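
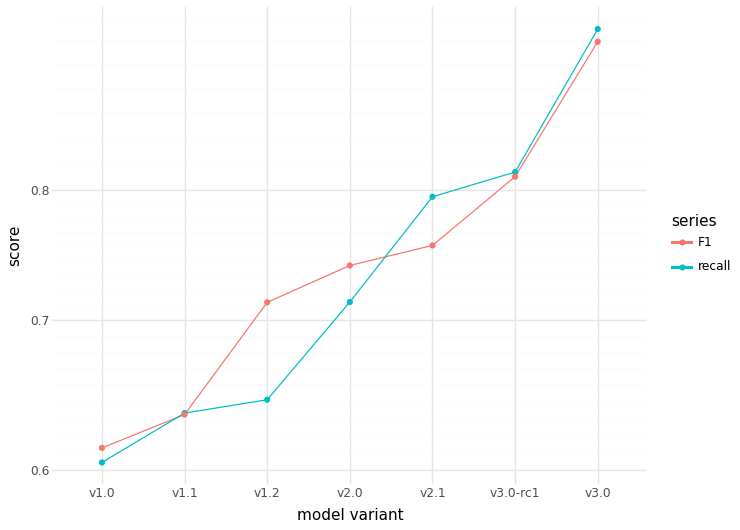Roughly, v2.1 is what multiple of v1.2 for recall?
v2.1 ≈ 0.80, v1.2 ≈ 0.65; 0.80/0.65 ≈ 1.23.

≈ 1.23×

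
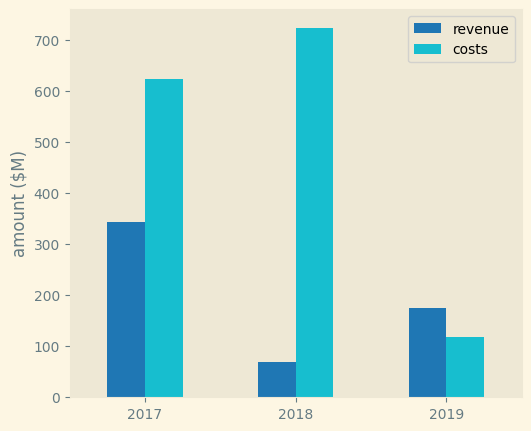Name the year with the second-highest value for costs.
2017

Top 3 for costs: 2018 ≈ 700, 2017 ≈ 600, 2019 ≈ 100.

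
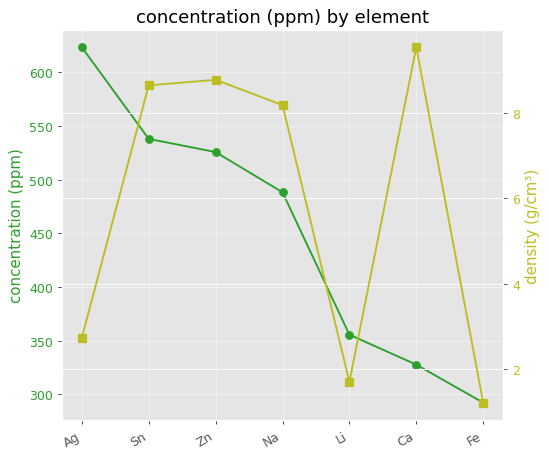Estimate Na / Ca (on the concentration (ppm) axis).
Na ≈ 500, Ca ≈ 350; 500/350 ≈ 1.43.

≈ 1.43×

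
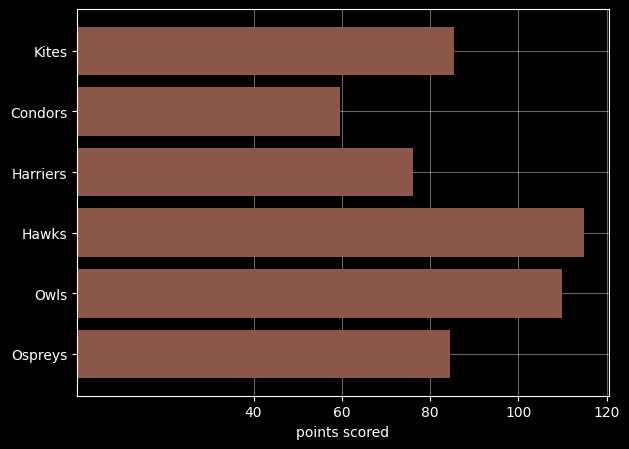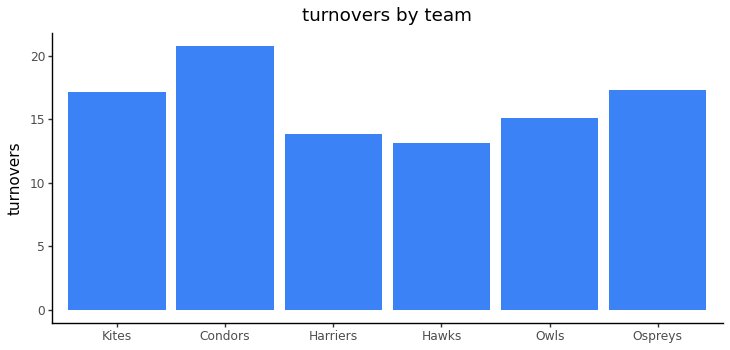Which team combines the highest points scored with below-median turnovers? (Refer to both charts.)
Hawks

Chart 2 median turnovers ≈ 16; below-median teams: Harriers, Hawks, Owls. Among those, Hawks has the highest points scored (≈ 120).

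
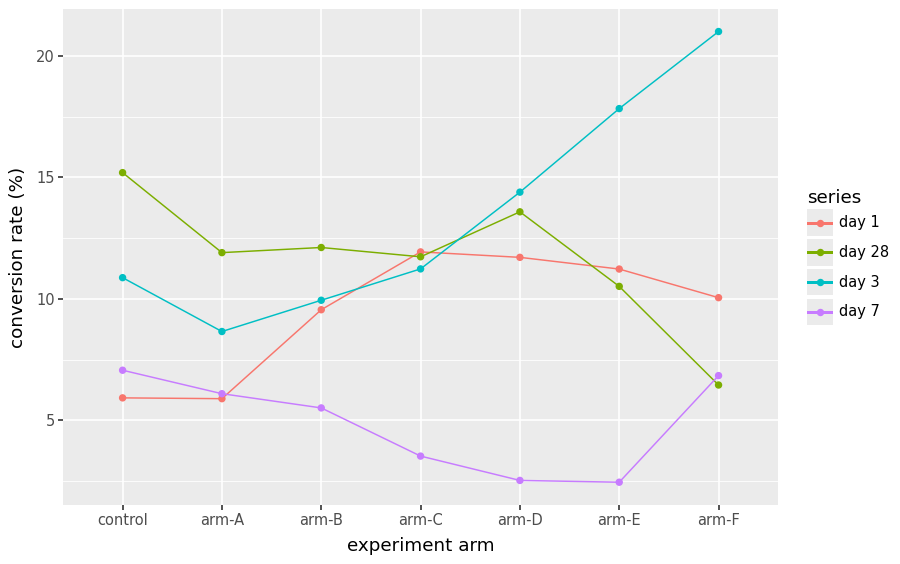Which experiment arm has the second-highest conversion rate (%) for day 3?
arm-E

Top 3 for day 3: arm-F ≈ 22, arm-E ≈ 18, arm-D ≈ 14.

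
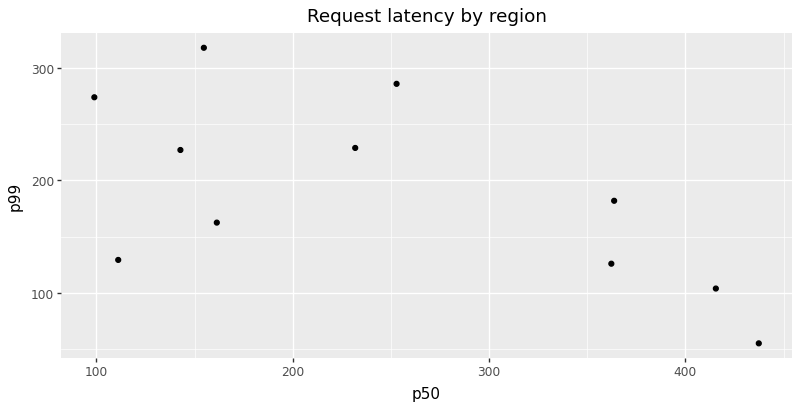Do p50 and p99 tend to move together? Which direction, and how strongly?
Points are negatively correlated; moderate (|r| ≈ 0.6).

negative, moderate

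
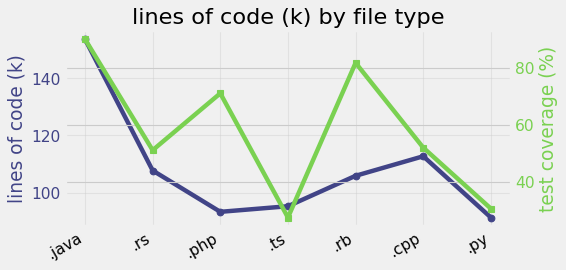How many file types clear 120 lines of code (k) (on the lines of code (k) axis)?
Above 120: .java.

1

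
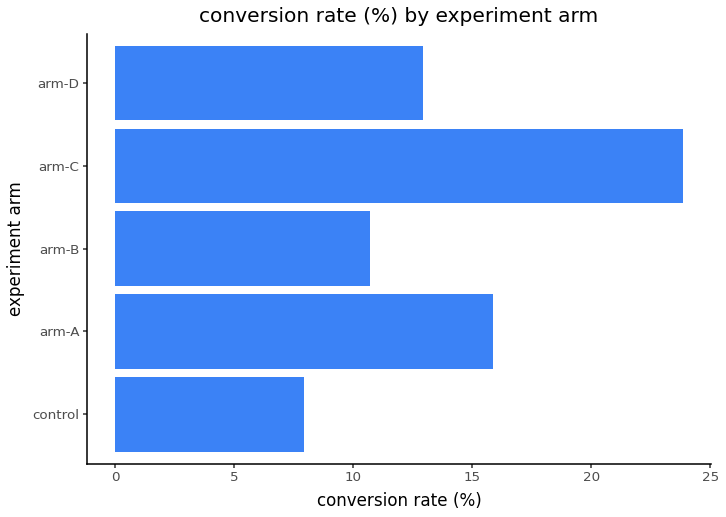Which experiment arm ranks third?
Top 4: arm-C ≈ 24, arm-A ≈ 16, arm-D ≈ 12, arm-B ≈ 10.

arm-D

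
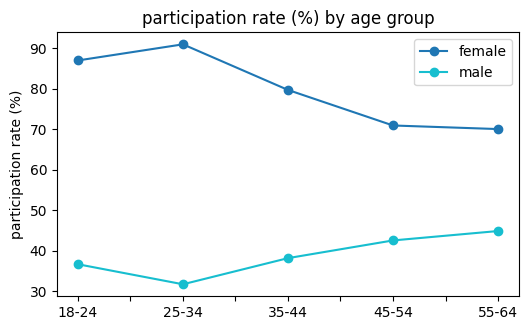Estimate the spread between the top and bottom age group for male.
Max 55-64 ≈ 45, min 25-34 ≈ 30; range ≈ 15.

≈ 15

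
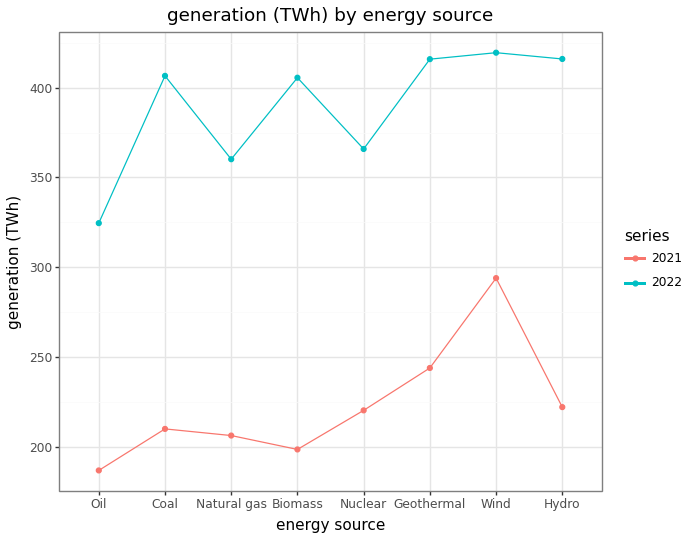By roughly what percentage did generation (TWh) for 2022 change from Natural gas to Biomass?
≈ +11.1%

Natural gas ≈ 360, Biomass ≈ 400; (400 − 360) / 360 ≈ +11.1%.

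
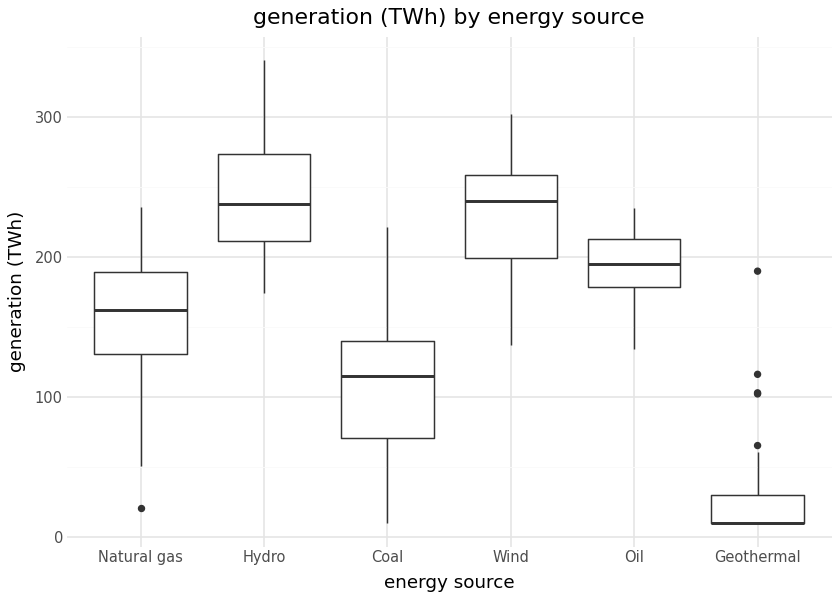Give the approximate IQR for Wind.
≈ 60

Q3 ≈ 260, Q1 ≈ 200; IQR ≈ 60.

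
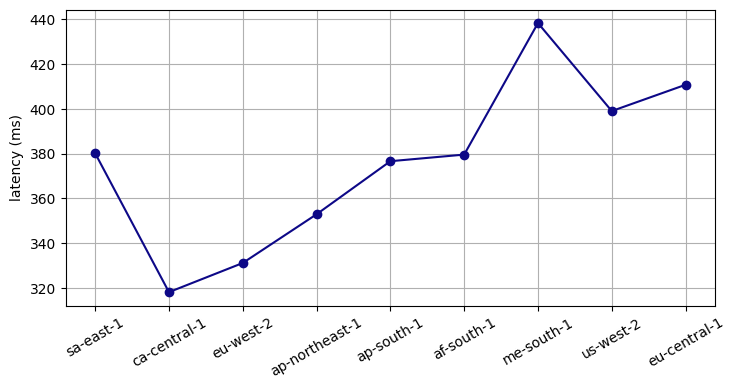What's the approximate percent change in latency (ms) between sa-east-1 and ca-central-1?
sa-east-1 ≈ 380, ca-central-1 ≈ 320; (320 − 380) / 380 ≈ -15.8%.

≈ -15.8%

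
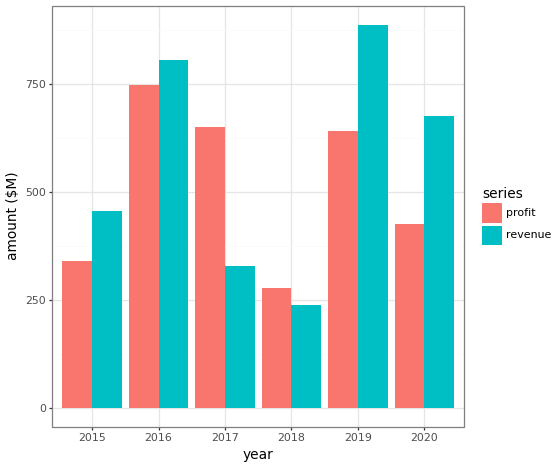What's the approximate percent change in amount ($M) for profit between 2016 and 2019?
≈ -14.3%

2016 ≈ 700, 2019 ≈ 600; (600 − 700) / 700 ≈ -14.3%.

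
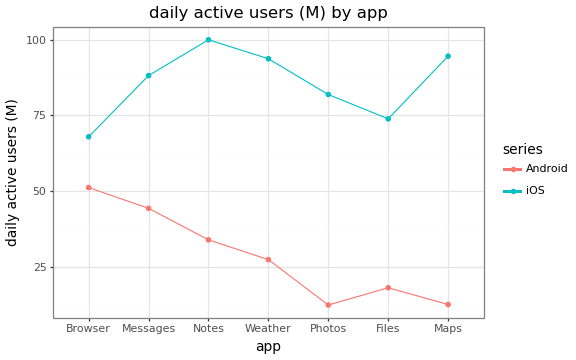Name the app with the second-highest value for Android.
Top 3 for Android: Browser ≈ 50, Messages ≈ 40, Notes ≈ 30.

Messages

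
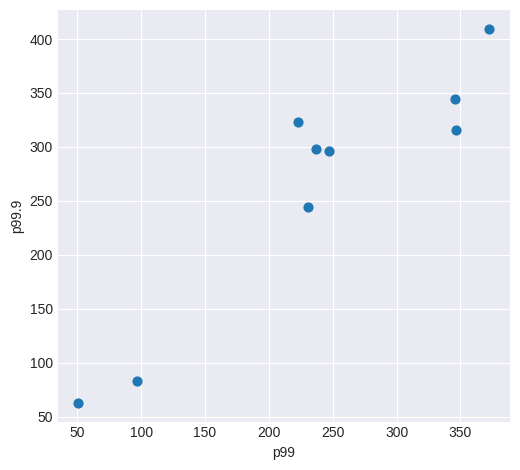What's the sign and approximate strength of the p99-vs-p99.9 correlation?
Points are positively correlated; strong (|r| ≈ 0.9).

positive, strong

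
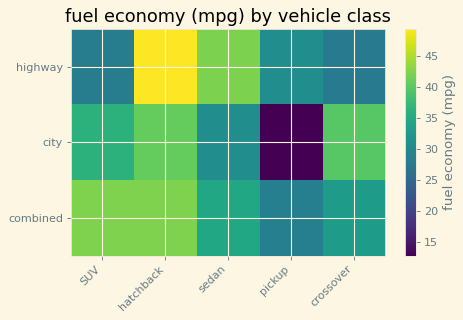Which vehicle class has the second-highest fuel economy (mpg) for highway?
Top 3 for highway: hatchback ≈ 50, sedan ≈ 40, pickup ≈ 30.

sedan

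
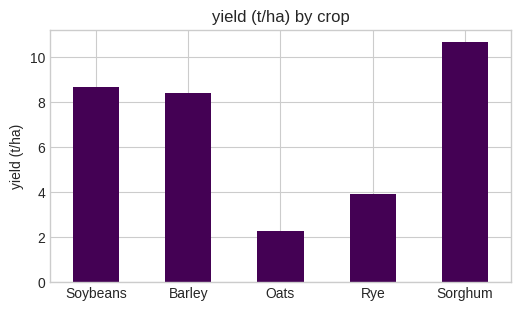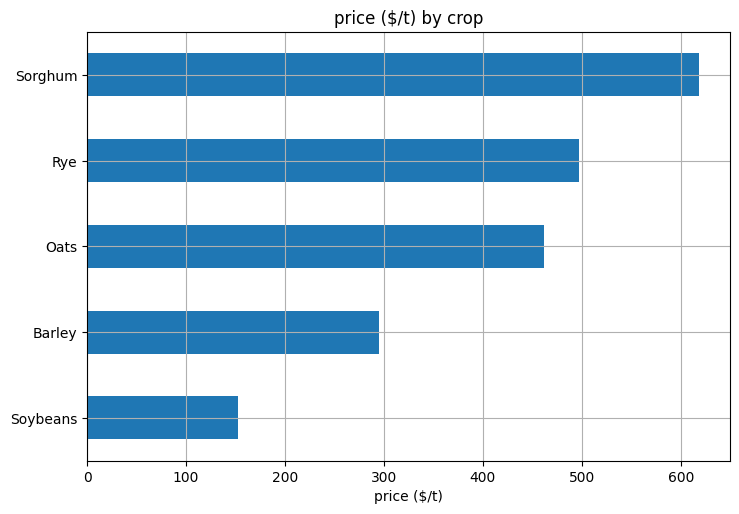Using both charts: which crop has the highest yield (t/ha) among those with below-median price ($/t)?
Chart 2 median price ($/t) ≈ 500; below-median crops: Soybeans, Barley. Among those, Soybeans has the highest yield (t/ha) (≈ 9).

Soybeans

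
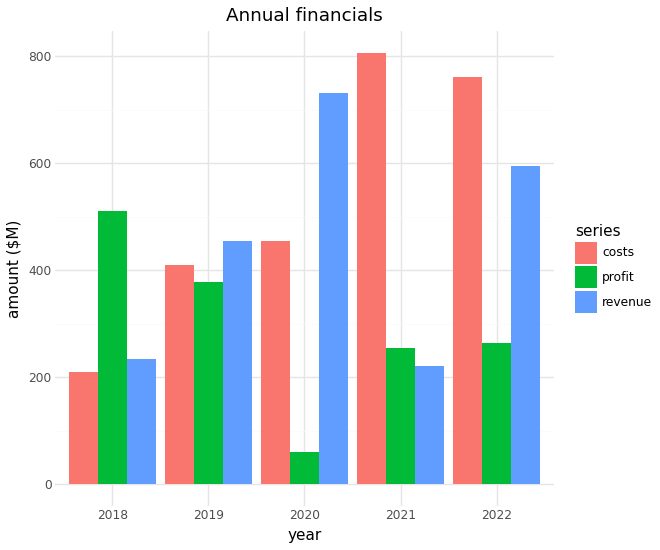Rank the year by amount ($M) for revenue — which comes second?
Top 3 for revenue: 2020 ≈ 700, 2022 ≈ 600, 2019 ≈ 500.

2022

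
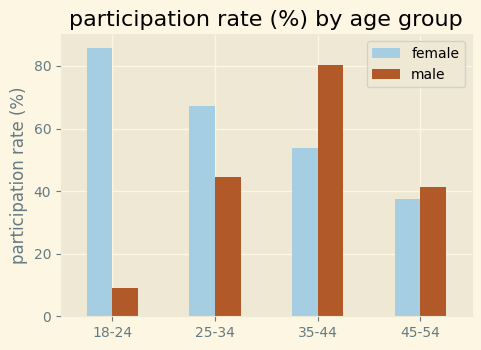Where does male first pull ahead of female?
25-34: male ≈ 40 vs female ≈ 70 (not yet); 35-44: male ≈ 80 vs female ≈ 50 (first crossover).

35-44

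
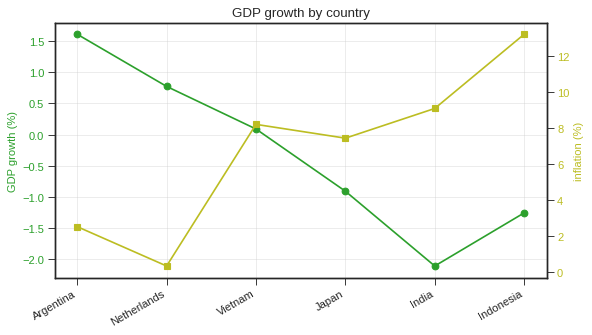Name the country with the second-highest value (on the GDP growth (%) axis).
Top 3 (on the GDP growth (%) axis): Argentina ≈ 1.5, Netherlands ≈ 1.0, Vietnam ≈ 0.0.

Netherlands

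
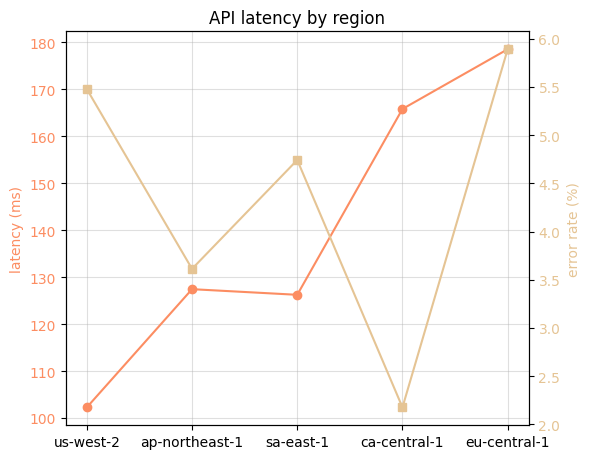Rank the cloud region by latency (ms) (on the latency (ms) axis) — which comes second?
ca-central-1

Top 3 (on the latency (ms) axis): eu-central-1 ≈ 180, ca-central-1 ≈ 170, ap-northeast-1 ≈ 130.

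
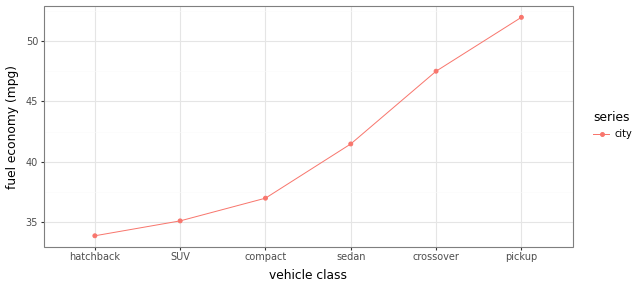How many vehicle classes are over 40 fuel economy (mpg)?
Above 40: sedan, crossover, pickup.

3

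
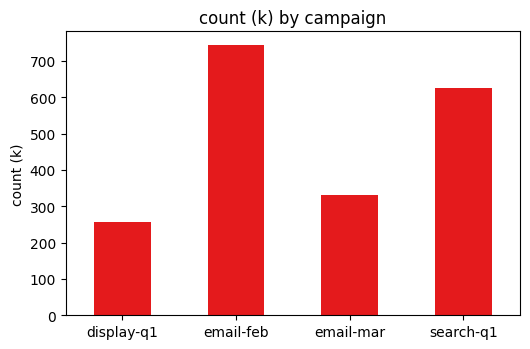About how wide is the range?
Max email-feb ≈ 700, min display-q1 ≈ 300; range ≈ 400.

≈ 400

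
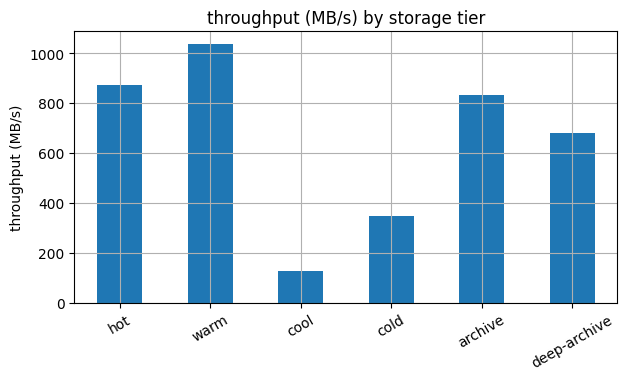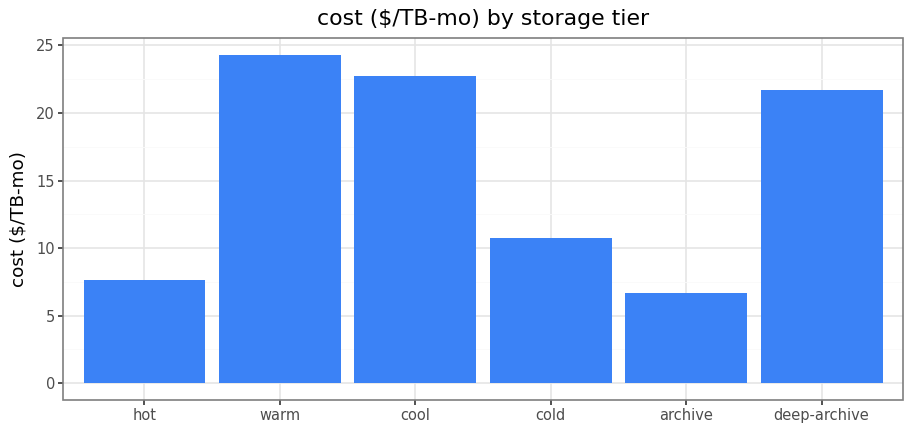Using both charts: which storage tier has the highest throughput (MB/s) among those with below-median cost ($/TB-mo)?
Chart 2 median cost ($/TB-mo) ≈ 15; below-median storage tiers: hot, cold, archive. Among those, hot has the highest throughput (MB/s) (≈ 900).

hot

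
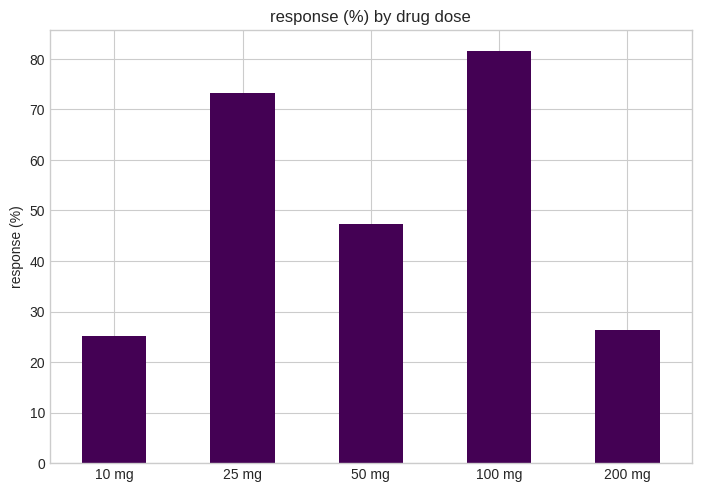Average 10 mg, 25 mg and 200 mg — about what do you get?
≈ 43

(30 + 70 + 30) / 3 ≈ 43.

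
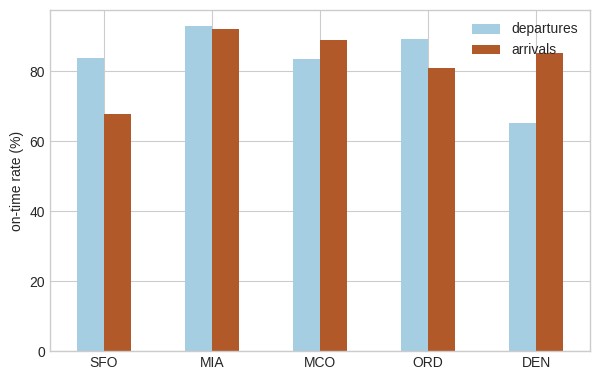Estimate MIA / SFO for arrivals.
≈ 1.29×

MIA ≈ 90, SFO ≈ 70; 90/70 ≈ 1.29.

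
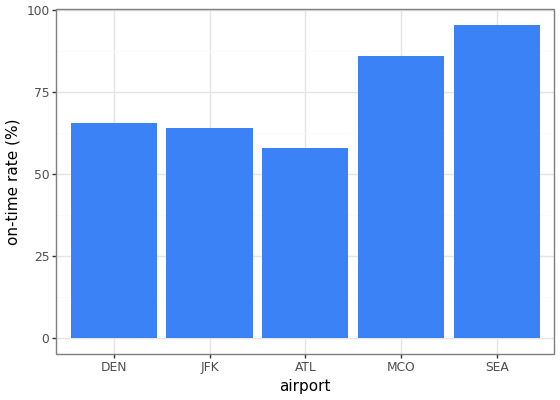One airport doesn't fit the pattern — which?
SEA

SEA ≈ 100; the rest sit between ≈ 60 and ≈ 90.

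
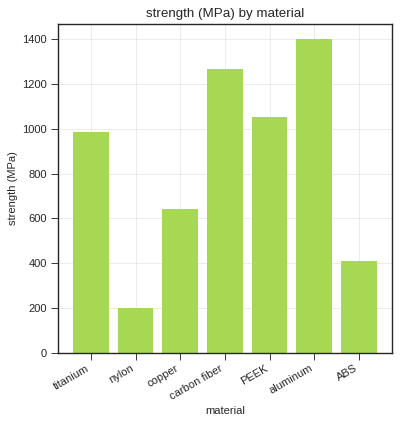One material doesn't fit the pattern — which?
nylon

nylon ≈ 200; the rest sit between ≈ 400 and ≈ 1400.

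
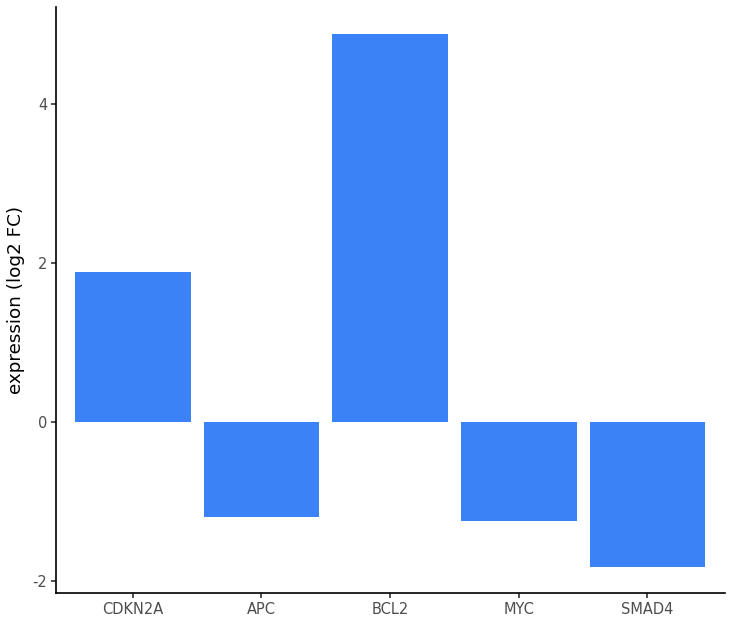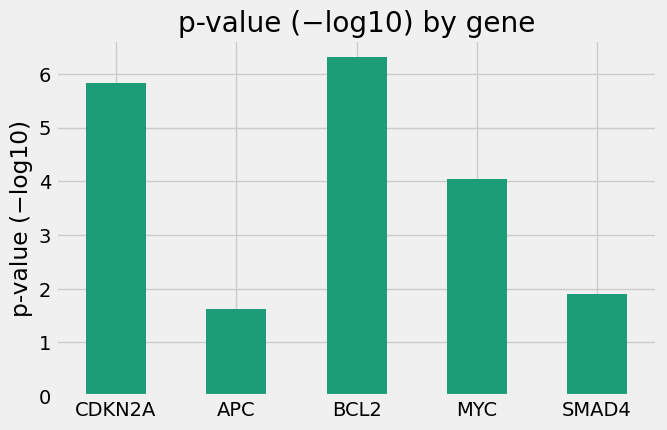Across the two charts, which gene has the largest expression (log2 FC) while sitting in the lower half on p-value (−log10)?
Chart 2 median p-value (−log10) ≈ 4; below-median genes: APC, SMAD4. Among those, APC has the highest expression (log2 FC) (≈ -1).

APC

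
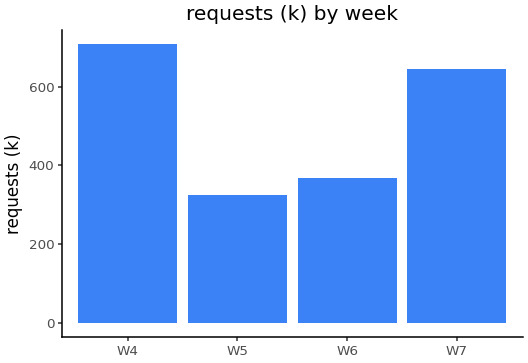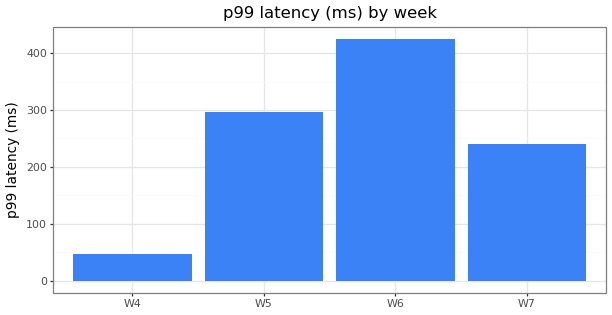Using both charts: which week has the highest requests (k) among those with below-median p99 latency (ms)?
W4

Chart 2 median p99 latency (ms) ≈ 250; below-median weeks: W4, W7. Among those, W4 has the highest requests (k) (≈ 700).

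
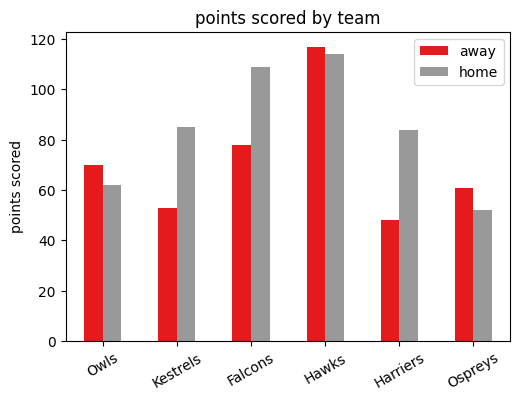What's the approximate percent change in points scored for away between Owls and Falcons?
Owls ≈ 70, Falcons ≈ 80; (80 − 70) / 70 ≈ +14.3%.

≈ +14.3%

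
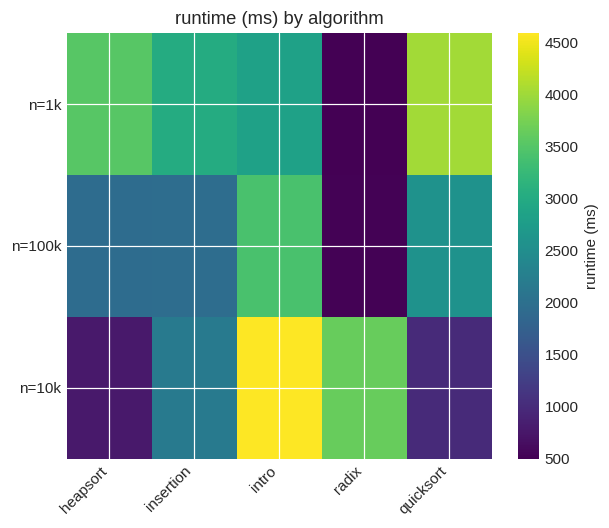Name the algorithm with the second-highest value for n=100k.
Top 3 for n=100k: intro ≈ 3500, quicksort ≈ 2500, insertion ≈ 2000.

quicksort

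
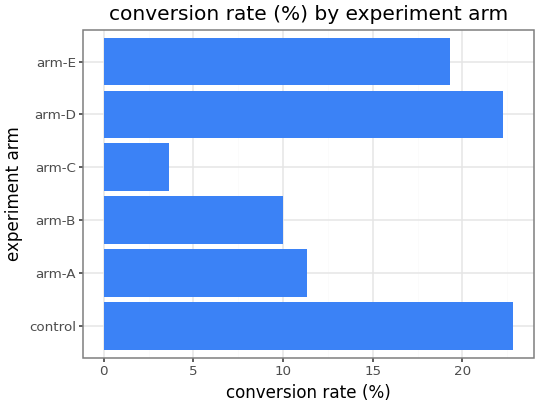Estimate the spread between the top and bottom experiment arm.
≈ 18

Max control ≈ 22, min arm-C ≈ 4; range ≈ 18.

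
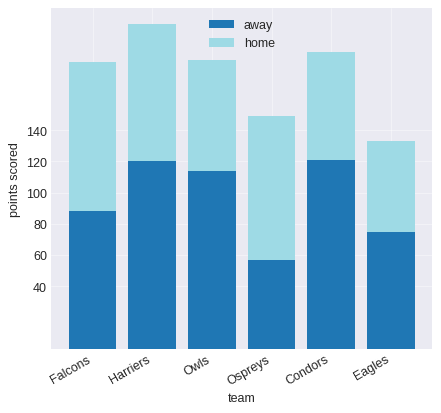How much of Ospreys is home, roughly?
home top ≈ 140, bottom ≈ 60; segment ≈ 80.

≈ 80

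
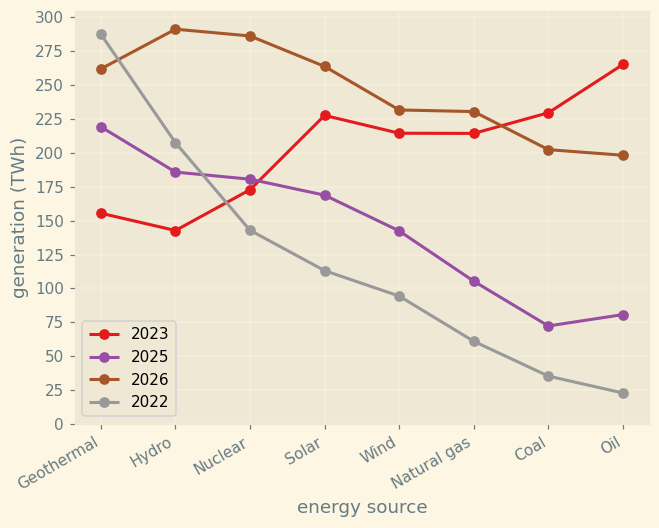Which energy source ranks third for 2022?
Nuclear

Top 4 for 2022: Geothermal ≈ 300, Hydro ≈ 200, Nuclear ≈ 150, Solar ≈ 125.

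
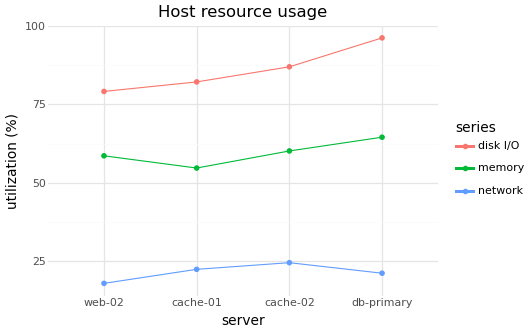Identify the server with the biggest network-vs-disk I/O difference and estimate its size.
db-primary: network ≈ 20, disk I/O ≈ 100 → gap ≈ 80. Next-largest (cache-02) is only ≈ 70.

db-primary, ≈ 80 %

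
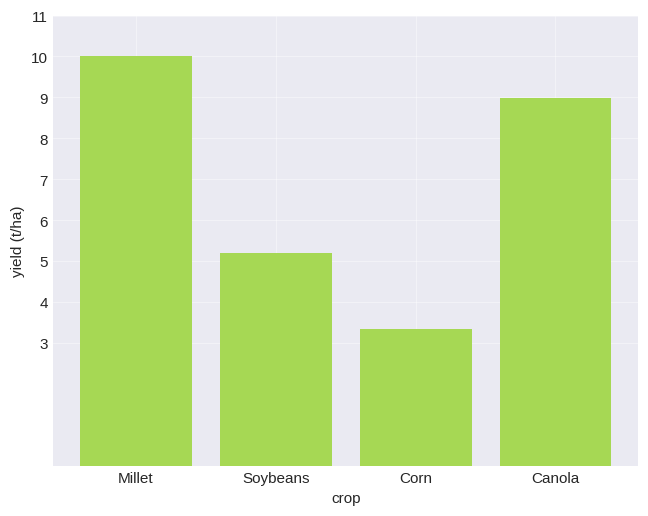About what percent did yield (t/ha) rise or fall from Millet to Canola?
≈ -10%

Millet ≈ 10, Canola ≈ 9; (9 − 10) / 10 ≈ -10%.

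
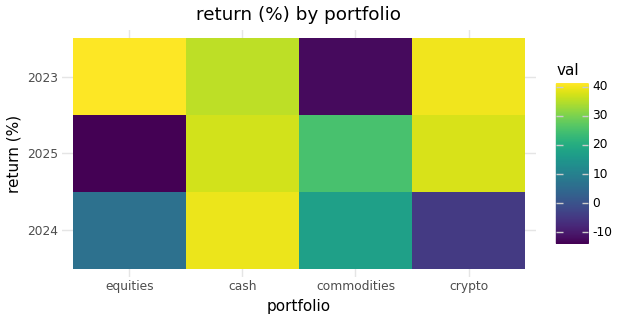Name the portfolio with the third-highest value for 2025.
commodities

Top 4 for 2025: crypto ≈ 40, cash ≈ 35, commodities ≈ 25, equities ≈ -15.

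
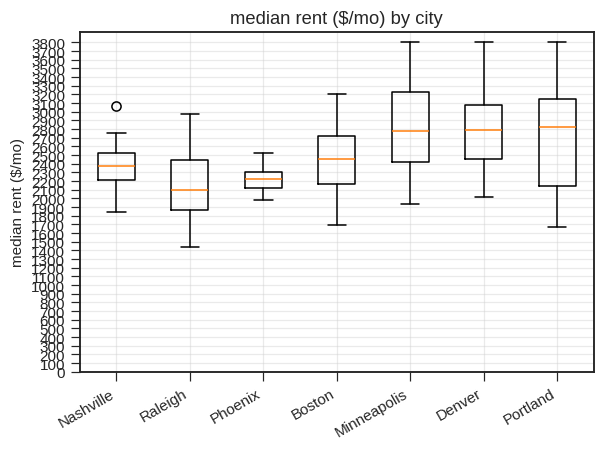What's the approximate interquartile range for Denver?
≈ 600

Q3 ≈ 3100, Q1 ≈ 2500; IQR ≈ 600.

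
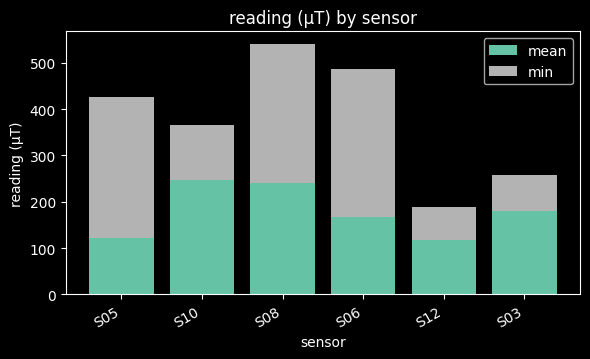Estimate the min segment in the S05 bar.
min top ≈ 450, bottom ≈ 100; segment ≈ 350.

≈ 350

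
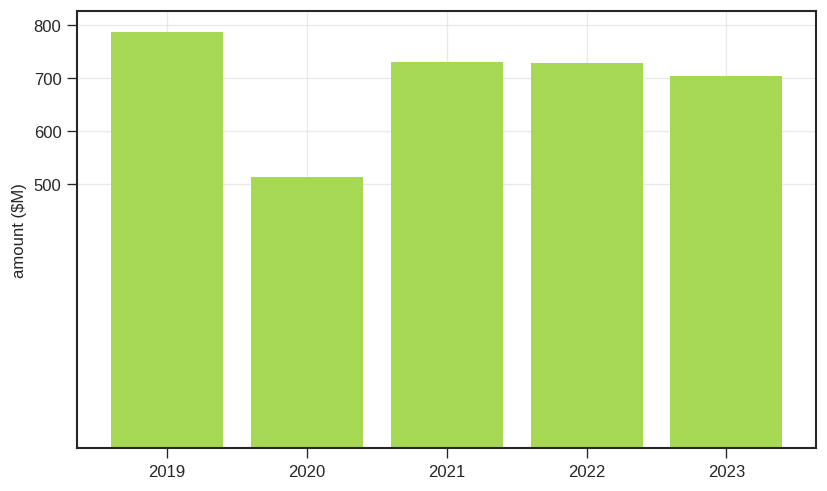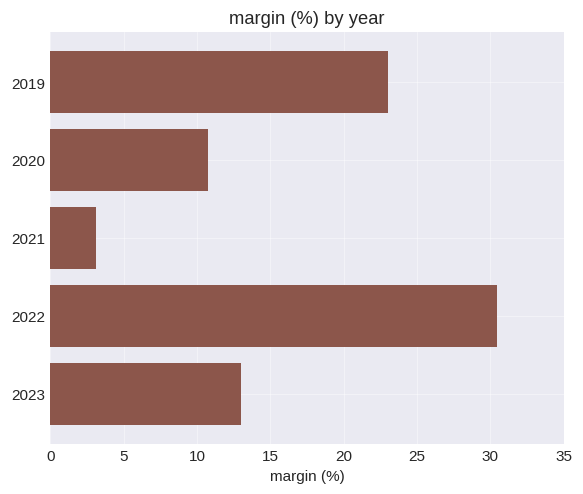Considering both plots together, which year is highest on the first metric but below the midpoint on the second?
2021

Chart 2 median margin (%) ≈ 15; below-median years: 2020, 2021. Among those, 2021 has the highest amount ($M) (≈ 700).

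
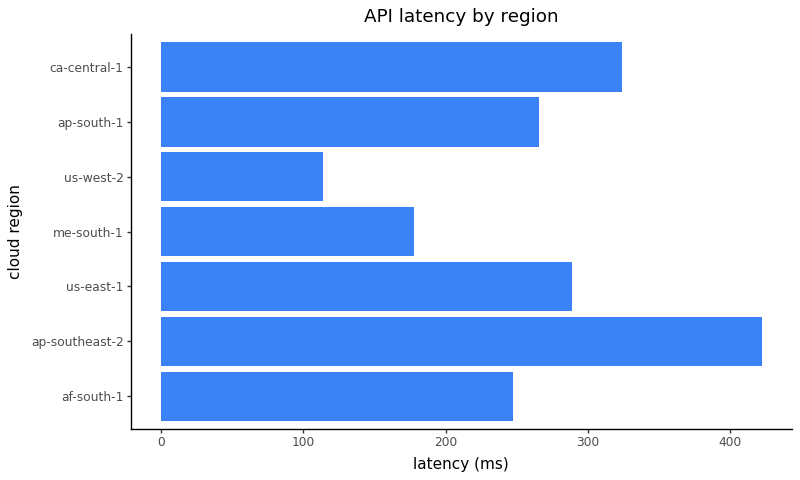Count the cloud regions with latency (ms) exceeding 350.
1

Above 350: ap-southeast-2.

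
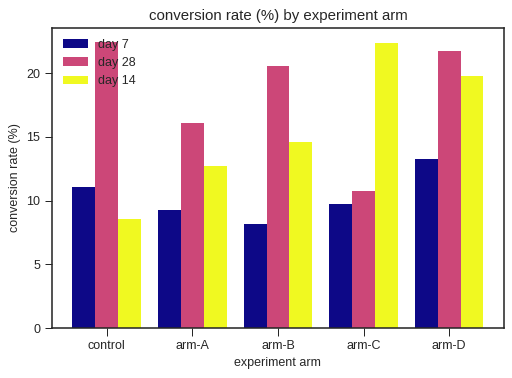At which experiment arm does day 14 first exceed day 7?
arm-A

control: day 14 ≈ 8 vs day 7 ≈ 12 (not yet); arm-A: day 14 ≈ 12 vs day 7 ≈ 10 (first crossover).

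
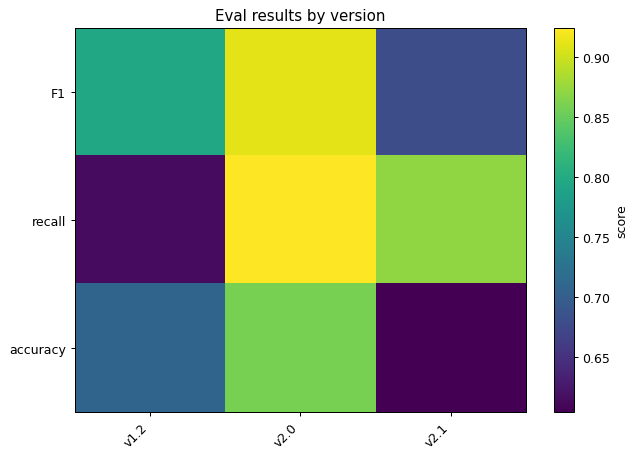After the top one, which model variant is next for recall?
Top 3 for recall: v2.0 ≈ 0.90, v2.1 ≈ 0.85, v1.2 ≈ 0.60.

v2.1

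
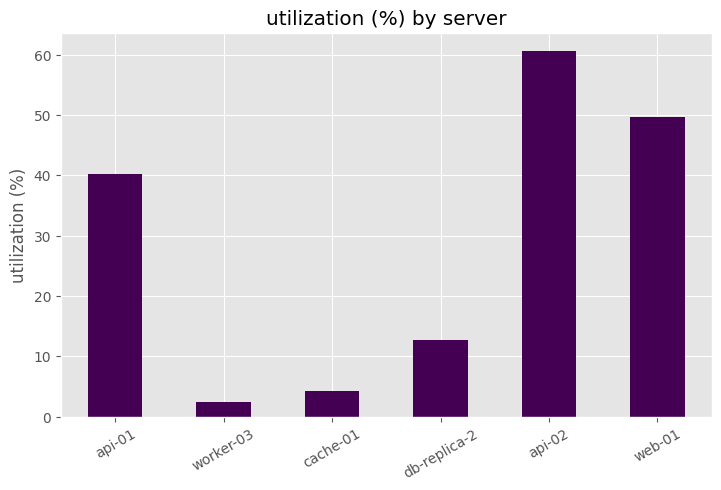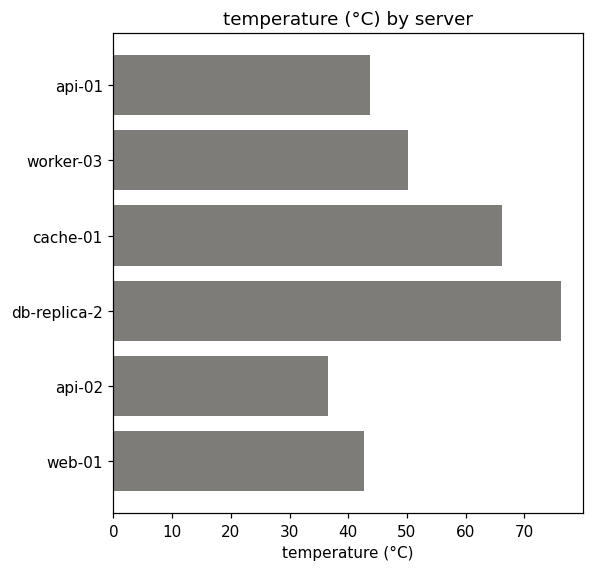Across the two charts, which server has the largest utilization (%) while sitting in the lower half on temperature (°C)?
Chart 2 median temperature (°C) ≈ 50; below-median servers: api-01, api-02, web-01. Among those, api-02 has the highest utilization (%) (≈ 60).

api-02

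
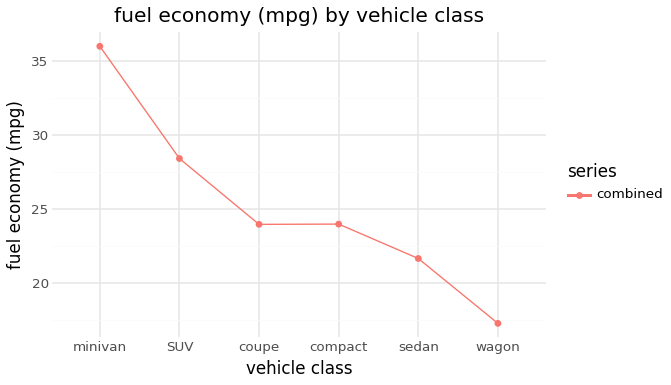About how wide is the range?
≈ 18

Max minivan ≈ 36, min wagon ≈ 18; range ≈ 18.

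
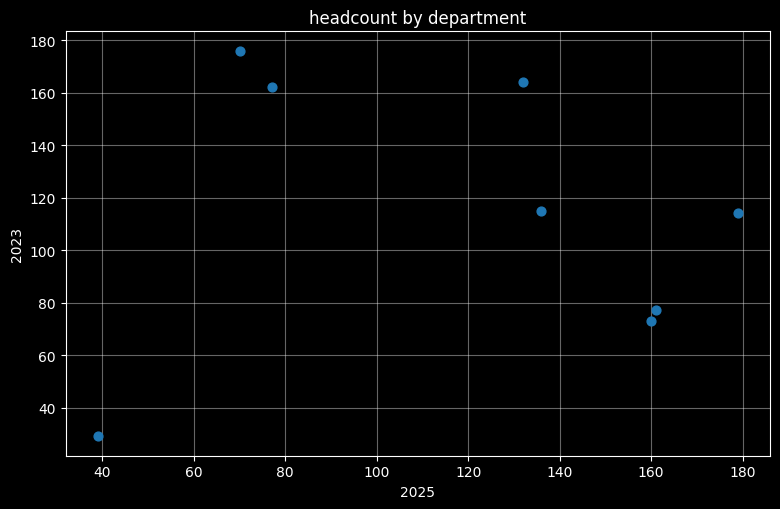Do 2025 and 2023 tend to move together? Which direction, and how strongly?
Points are roughly uncorrelated; weak (|r| ≈ 0.0).

no clear correlation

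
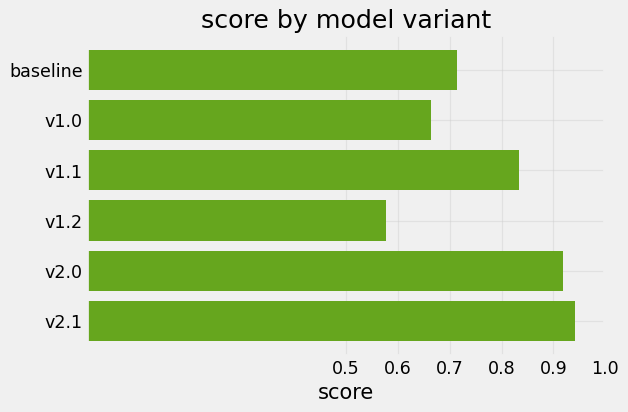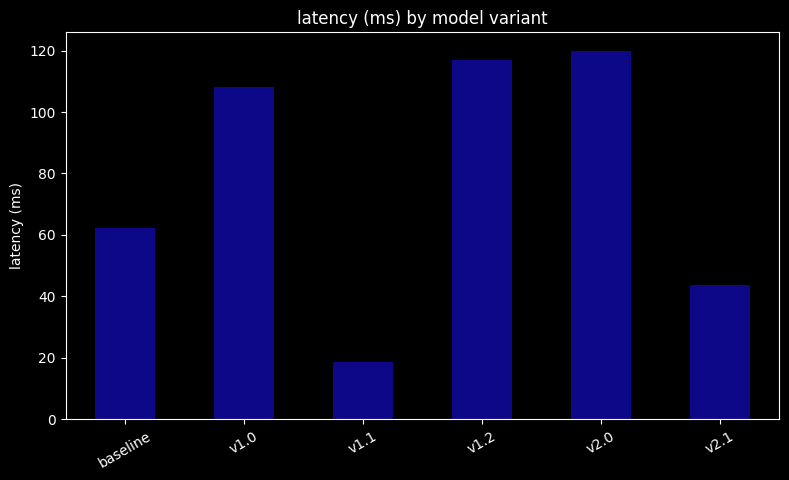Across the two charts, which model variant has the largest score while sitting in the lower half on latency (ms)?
Chart 2 median latency (ms) ≈ 80; below-median model variants: baseline, v1.1, v2.1. Among those, v2.1 has the highest score (≈ 0.9).

v2.1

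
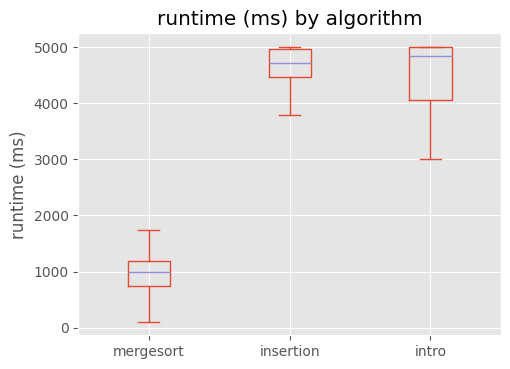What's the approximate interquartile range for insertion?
Q3 ≈ 5000, Q1 ≈ 4500; IQR ≈ 500.

≈ 500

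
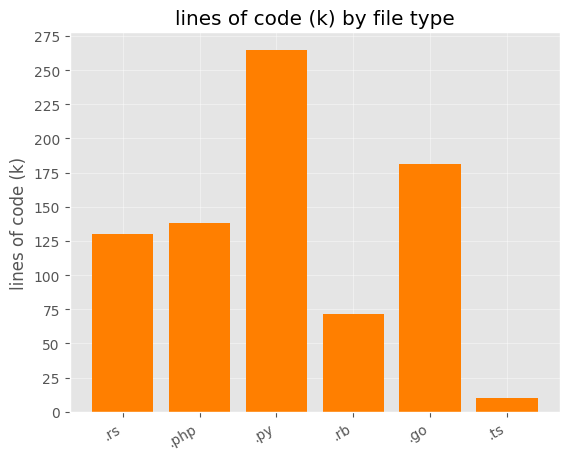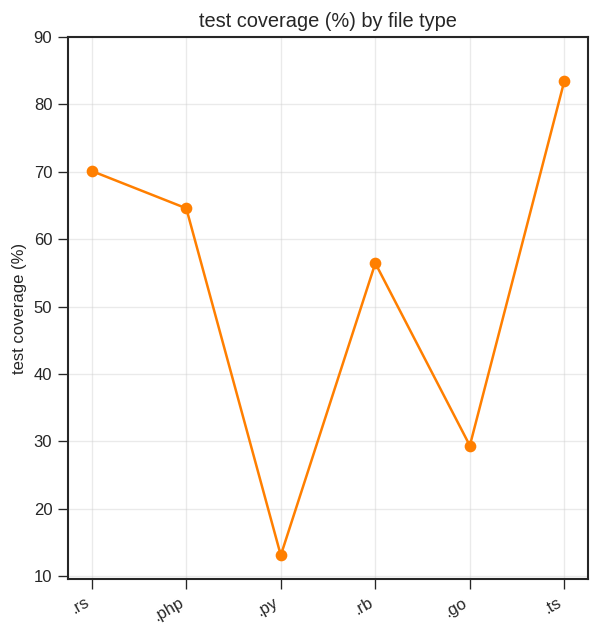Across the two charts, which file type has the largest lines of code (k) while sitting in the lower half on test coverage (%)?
.py

Chart 2 median test coverage (%) ≈ 60; below-median file types: .py, .rb, .go. Among those, .py has the highest lines of code (k) (≈ 275).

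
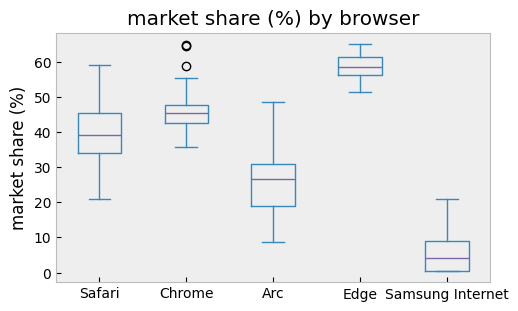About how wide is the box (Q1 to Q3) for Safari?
Q3 ≈ 45, Q1 ≈ 35; IQR ≈ 10.

≈ 10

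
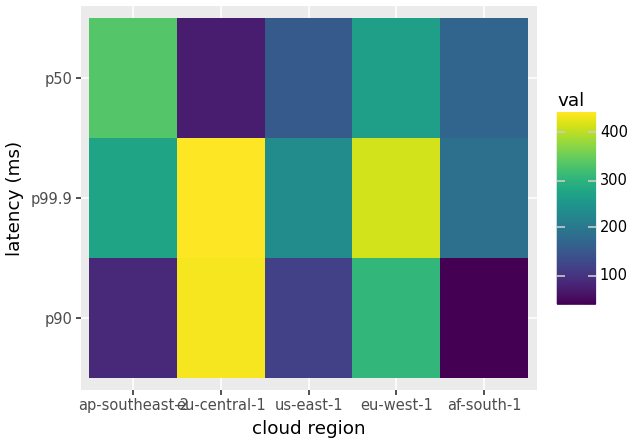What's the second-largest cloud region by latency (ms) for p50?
eu-west-1

Top 3 for p50: ap-southeast-2 ≈ 350, eu-west-1 ≈ 250, af-south-1 ≈ 150.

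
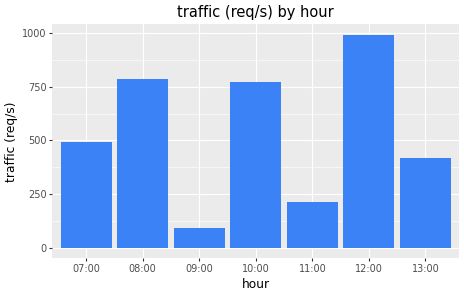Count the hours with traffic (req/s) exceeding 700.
Above 700: 08:00, 10:00, 12:00.

3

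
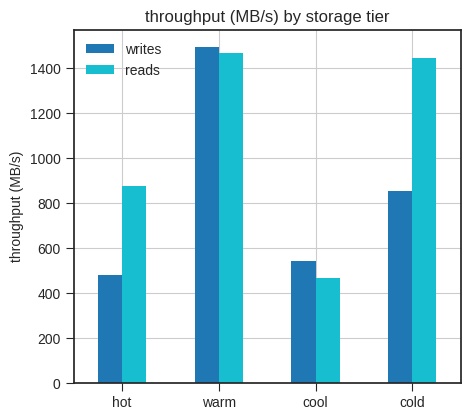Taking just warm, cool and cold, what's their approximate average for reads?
≈ 1067

(1400 + 400 + 1400) / 3 ≈ 1067.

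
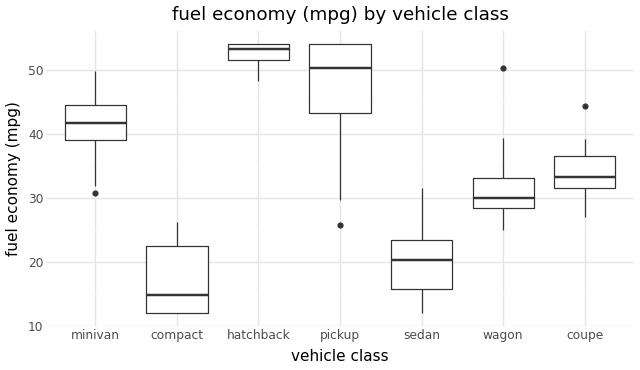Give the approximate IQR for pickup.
Q3 ≈ 55, Q1 ≈ 45; IQR ≈ 10.

≈ 10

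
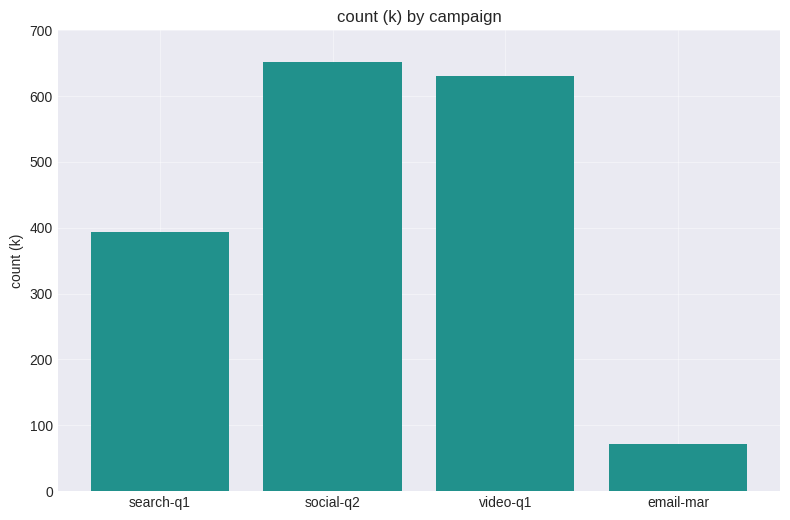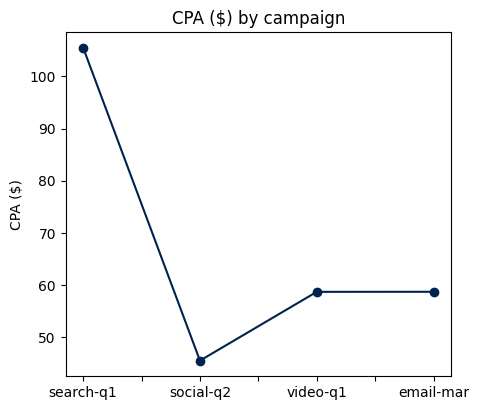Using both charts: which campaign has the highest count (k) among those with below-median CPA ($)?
Chart 2 median CPA ($) ≈ 60; below-median campaigns: social-q2, video-q1. Among those, social-q2 has the highest count (k) (≈ 700).

social-q2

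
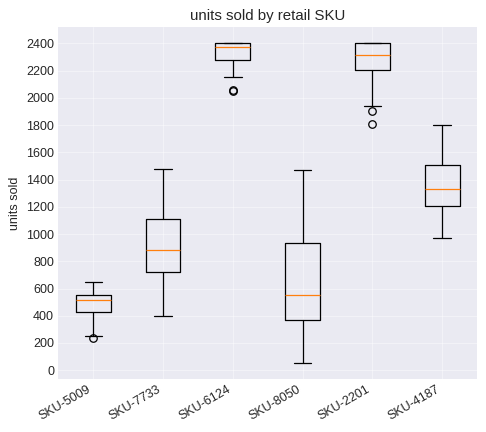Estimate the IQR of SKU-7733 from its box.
Q3 ≈ 1200, Q1 ≈ 800; IQR ≈ 400.

≈ 400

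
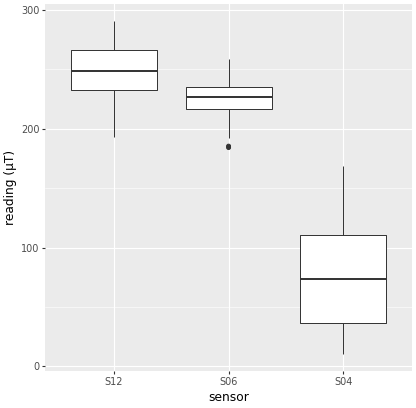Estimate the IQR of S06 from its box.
Q3 ≈ 240, Q1 ≈ 220; IQR ≈ 20.

≈ 20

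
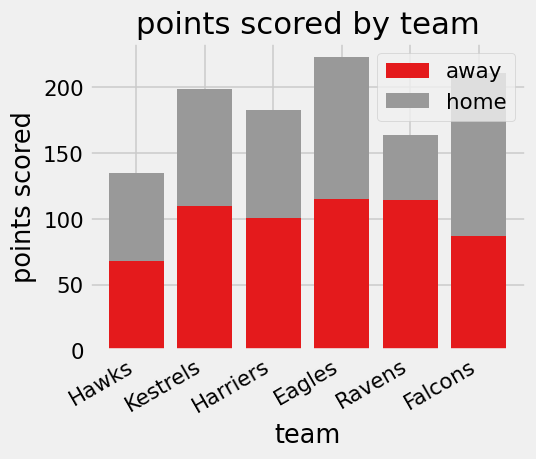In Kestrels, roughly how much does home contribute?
≈ 80

home top ≈ 200, bottom ≈ 120; segment ≈ 80.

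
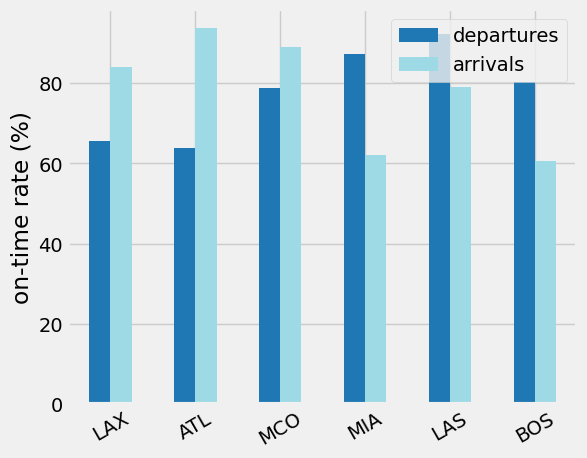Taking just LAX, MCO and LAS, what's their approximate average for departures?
≈ 80

(70 + 80 + 90) / 3 ≈ 80.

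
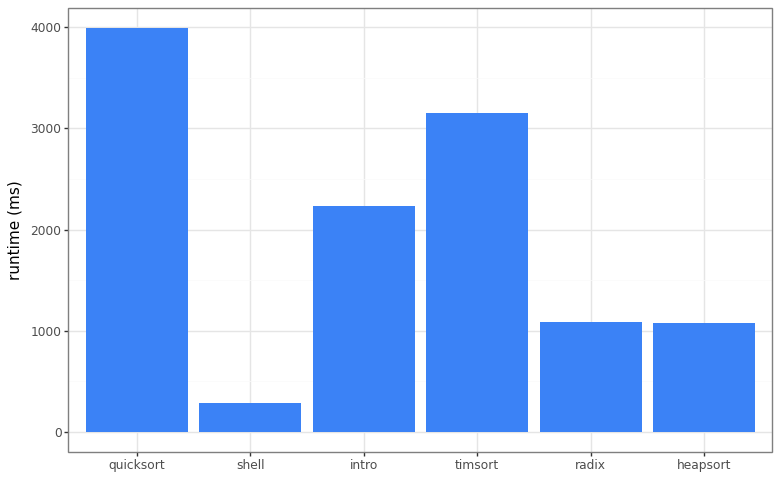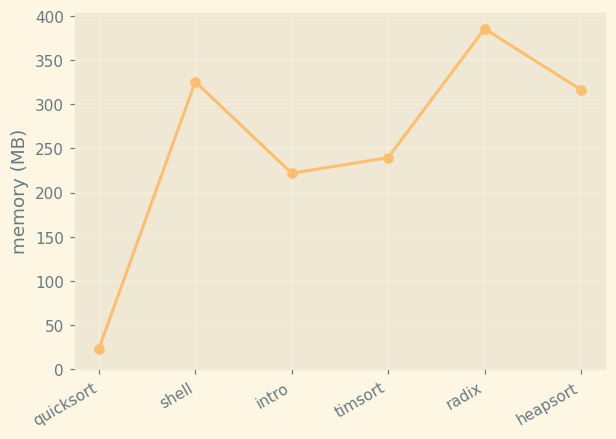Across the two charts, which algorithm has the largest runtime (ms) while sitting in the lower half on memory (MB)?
Chart 2 median memory (MB) ≈ 300; below-median algorithms: quicksort, intro, timsort. Among those, quicksort has the highest runtime (ms) (≈ 4000).

quicksort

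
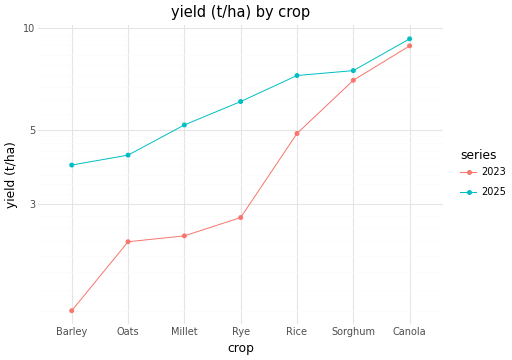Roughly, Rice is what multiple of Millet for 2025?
≈ 1.4×

Rice ≈ 7, Millet ≈ 5; 7/5 ≈ 1.4.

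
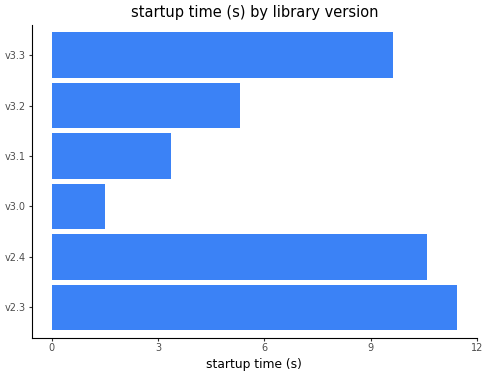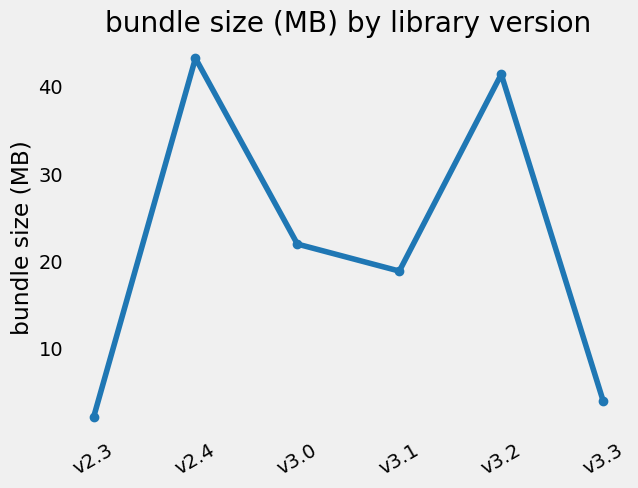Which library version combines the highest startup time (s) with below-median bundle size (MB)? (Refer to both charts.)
Chart 2 median bundle size (MB) ≈ 20; below-median library versions: v2.3, v3.1, v3.3. Among those, v2.3 has the highest startup time (s) (≈ 12).

v2.3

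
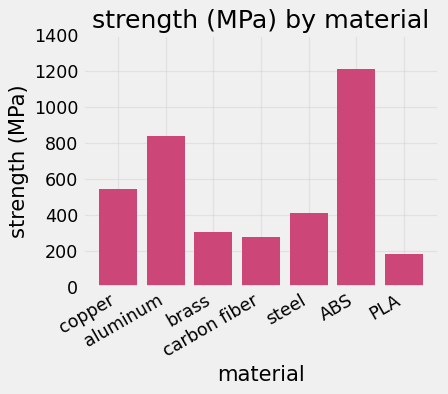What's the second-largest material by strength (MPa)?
aluminum

Top 3: ABS ≈ 1200, aluminum ≈ 800, copper ≈ 600.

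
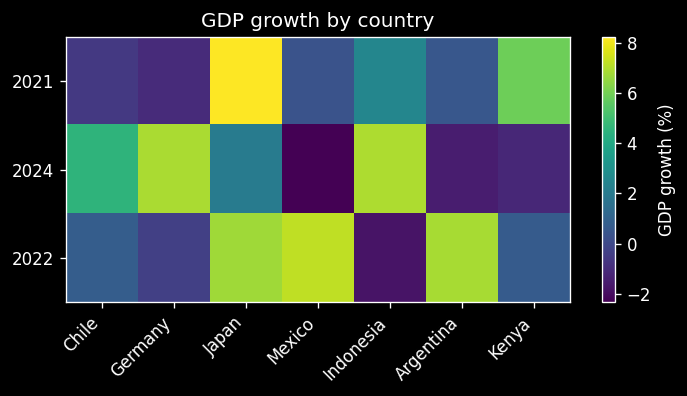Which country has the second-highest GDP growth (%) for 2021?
Kenya

Top 3 for 2021: Japan ≈ 8, Kenya ≈ 6, Indonesia ≈ 3.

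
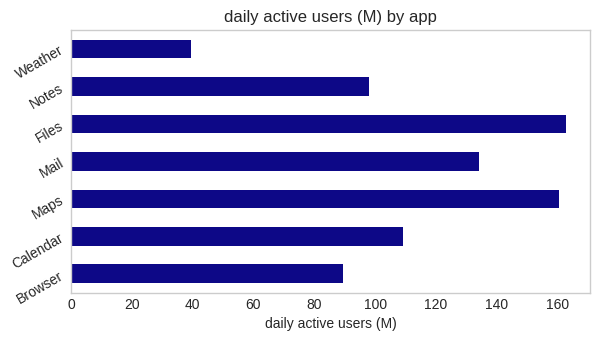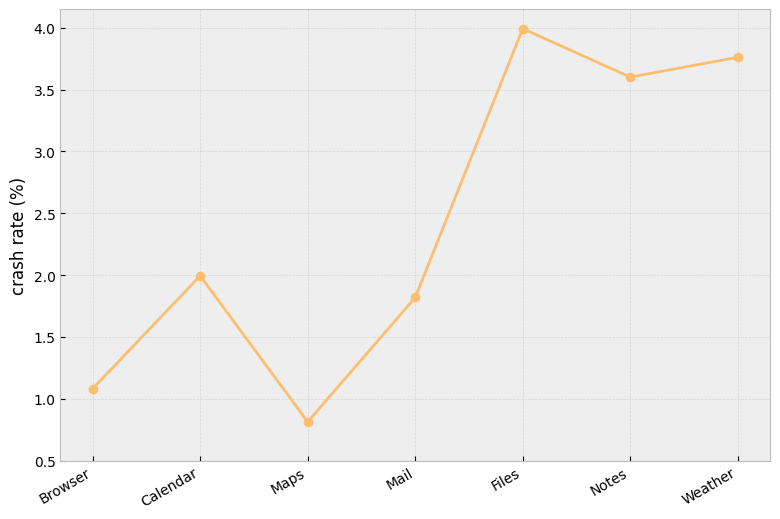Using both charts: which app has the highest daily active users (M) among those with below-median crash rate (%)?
Maps

Chart 2 median crash rate (%) ≈ 2; below-median apps: Browser, Maps, Mail. Among those, Maps has the highest daily active users (M) (≈ 160).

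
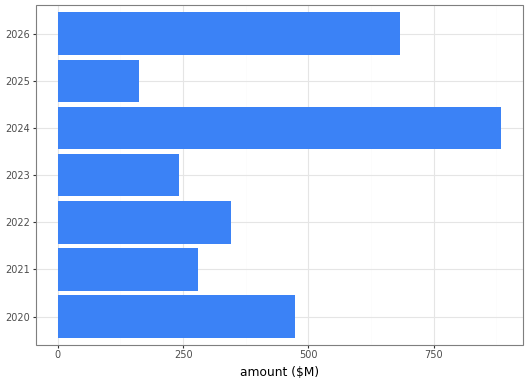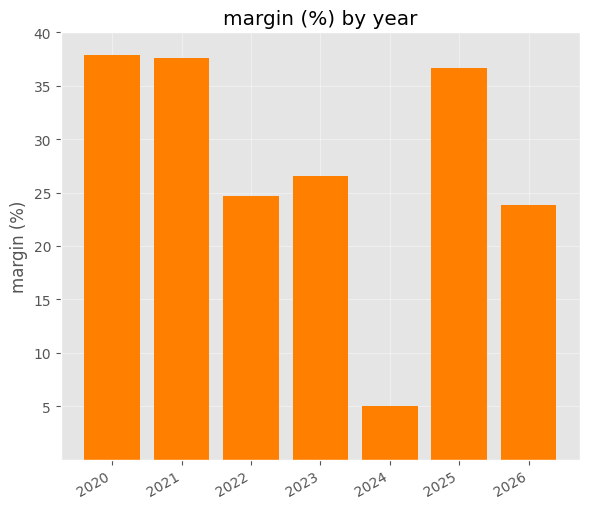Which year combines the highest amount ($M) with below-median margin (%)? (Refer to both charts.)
Chart 2 median margin (%) ≈ 25; below-median years: 2022, 2024, 2026. Among those, 2024 has the highest amount ($M) (≈ 900).

2024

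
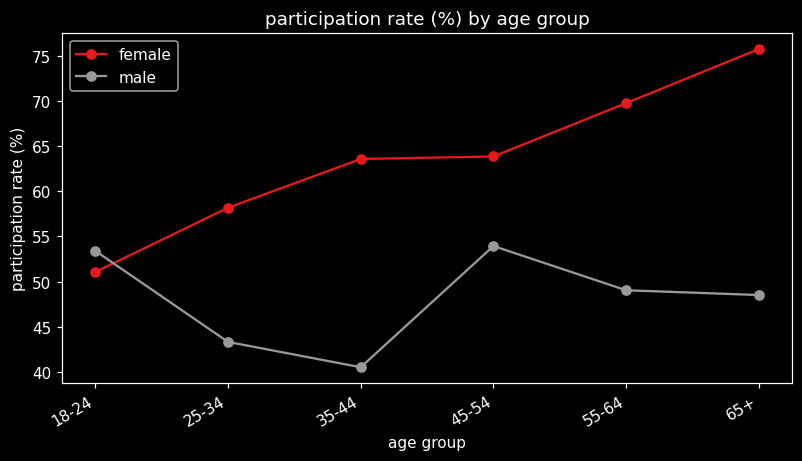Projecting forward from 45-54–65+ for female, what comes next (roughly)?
≈ 80

Last three: 65, 70, 75 → slope ≈ 5/step → next ≈ 80.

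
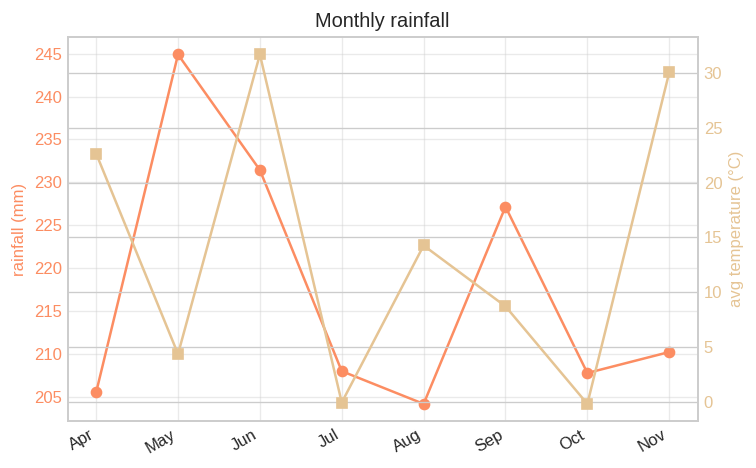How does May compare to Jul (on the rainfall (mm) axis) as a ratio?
May ≈ 245, Jul ≈ 210; 245/210 ≈ 1.17.

≈ 1.17×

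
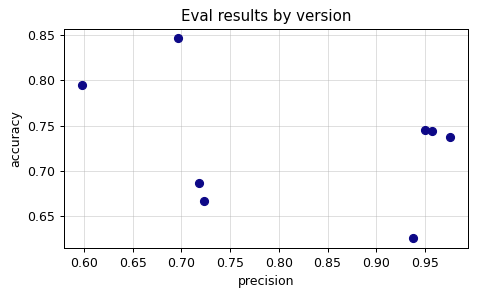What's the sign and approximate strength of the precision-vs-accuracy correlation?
negative, weak

Points are negatively correlated; weak (|r| ≈ 0.3).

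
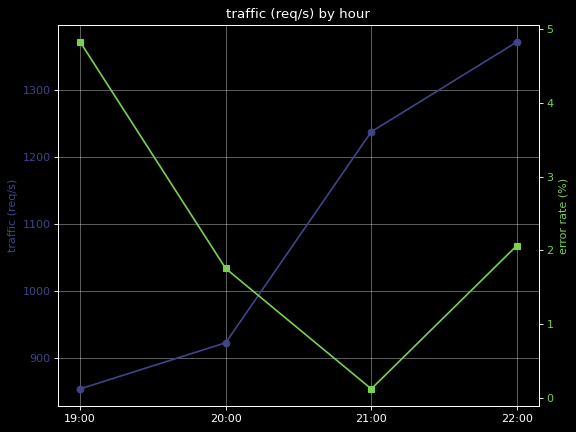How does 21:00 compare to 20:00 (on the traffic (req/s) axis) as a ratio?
≈ 1.39×

21:00 ≈ 1250, 20:00 ≈ 900; 1250/900 ≈ 1.39.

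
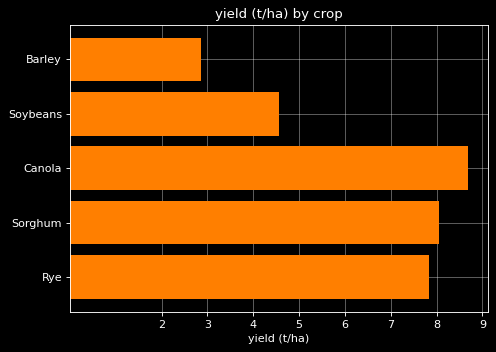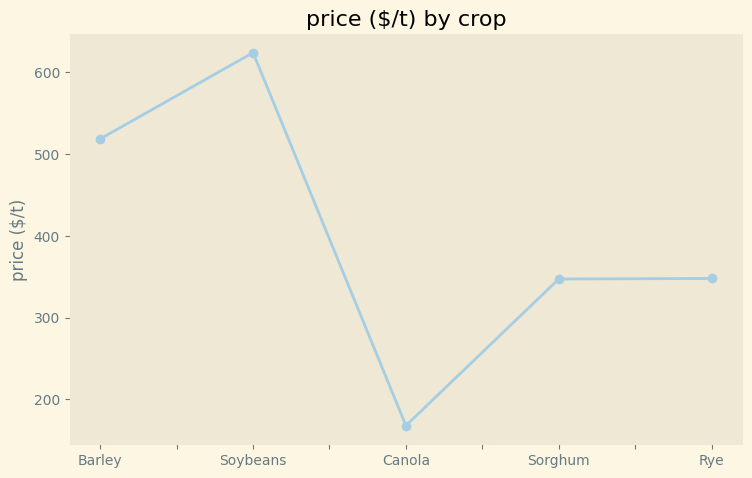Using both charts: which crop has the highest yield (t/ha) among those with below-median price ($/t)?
Canola

Chart 2 median price ($/t) ≈ 300; below-median crops: Canola, Sorghum. Among those, Canola has the highest yield (t/ha) (≈ 9).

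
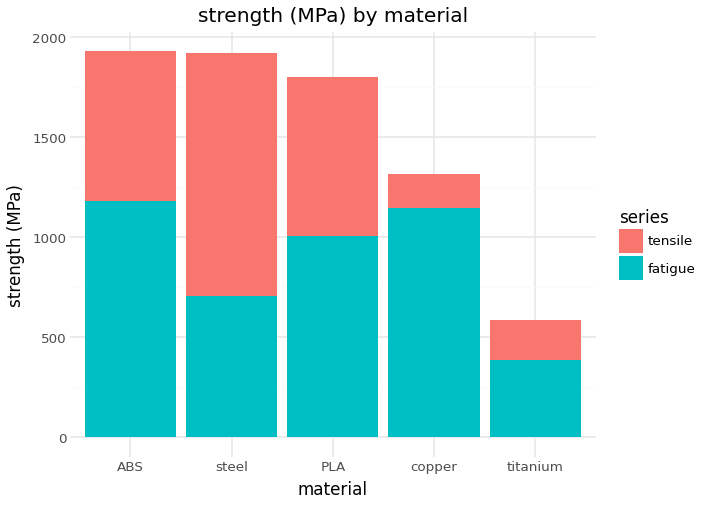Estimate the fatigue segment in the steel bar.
≈ 800

fatigue top ≈ 800, bottom ≈ 0; segment ≈ 800.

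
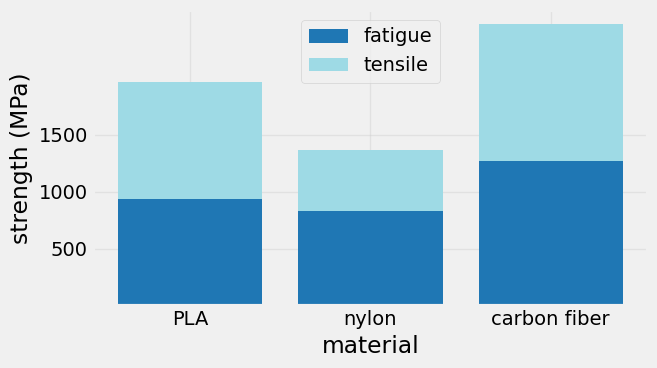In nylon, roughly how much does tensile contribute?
≈ 500

tensile top ≈ 1500, bottom ≈ 1000; segment ≈ 500.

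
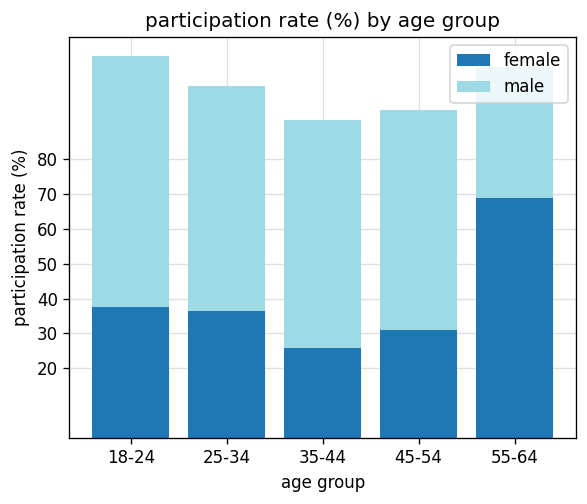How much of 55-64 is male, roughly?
≈ 40

male top ≈ 110, bottom ≈ 70; segment ≈ 40.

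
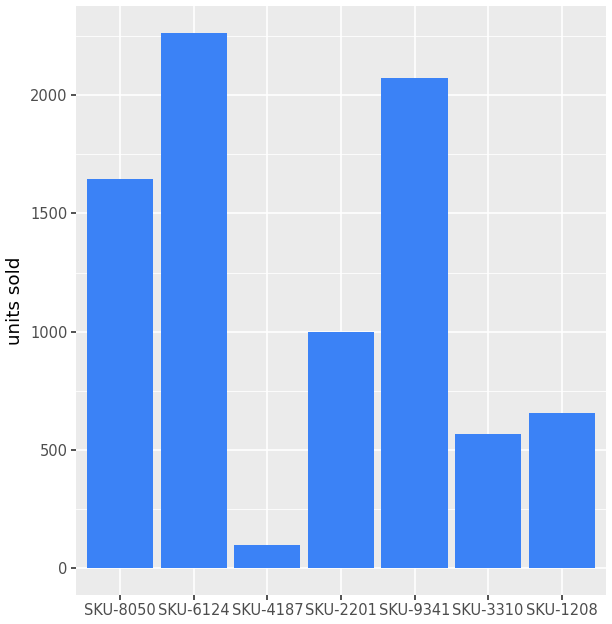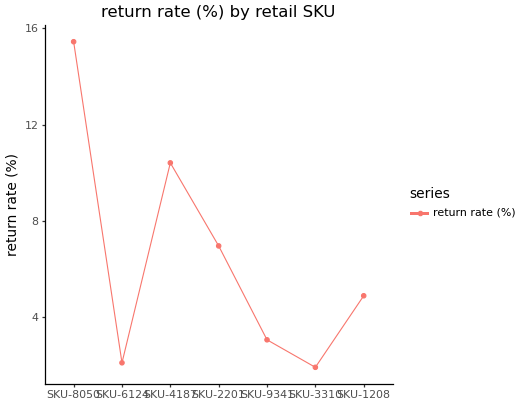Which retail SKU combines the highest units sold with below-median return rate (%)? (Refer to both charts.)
SKU-6124

Chart 2 median return rate (%) ≈ 4; below-median retail SKUs: SKU-6124, SKU-9341, SKU-3310. Among those, SKU-6124 has the highest units sold (≈ 2500).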